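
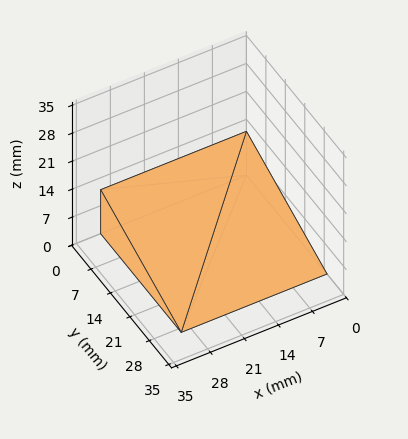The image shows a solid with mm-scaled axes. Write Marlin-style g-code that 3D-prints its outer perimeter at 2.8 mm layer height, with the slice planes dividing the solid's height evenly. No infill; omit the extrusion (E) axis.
Reading the render: the shape is a wedge (ramp): 30 × 29 mm base, rising to 11 mm along the y=0 edge and sloping linearly to z=0 at y=29 (dimensions read to the nearest mm from the axis ticks). For the g-code, the solid's height is divided into equal slices at the stated Δz and each level perimeter traced with G1 moves after a G0 lift.

; perimeter-only toolpath
G21 ; units = mm
G90 ; absolute positioning
G28 ; home
; layer 1
G0 Z2.8
G0 X0.0 Y0.0
G1 X30.0 Y0.0
G1 X30.0 Y21.8
G1 X0.0 Y21.8
G1 X0.0 Y0.0
; layer 2
G0 Z5.5
G0 X0.0 Y0.0
G1 X30.0 Y0.0
G1 X30.0 Y14.5
G1 X0.0 Y14.5
G1 X0.0 Y0.0
; layer 3
G0 Z8.2
G0 X0.0 Y0.0
G1 X30.0 Y0.0
G1 X30.0 Y7.2
G1 X0.0 Y7.2
G1 X0.0 Y0.0
M2 ; end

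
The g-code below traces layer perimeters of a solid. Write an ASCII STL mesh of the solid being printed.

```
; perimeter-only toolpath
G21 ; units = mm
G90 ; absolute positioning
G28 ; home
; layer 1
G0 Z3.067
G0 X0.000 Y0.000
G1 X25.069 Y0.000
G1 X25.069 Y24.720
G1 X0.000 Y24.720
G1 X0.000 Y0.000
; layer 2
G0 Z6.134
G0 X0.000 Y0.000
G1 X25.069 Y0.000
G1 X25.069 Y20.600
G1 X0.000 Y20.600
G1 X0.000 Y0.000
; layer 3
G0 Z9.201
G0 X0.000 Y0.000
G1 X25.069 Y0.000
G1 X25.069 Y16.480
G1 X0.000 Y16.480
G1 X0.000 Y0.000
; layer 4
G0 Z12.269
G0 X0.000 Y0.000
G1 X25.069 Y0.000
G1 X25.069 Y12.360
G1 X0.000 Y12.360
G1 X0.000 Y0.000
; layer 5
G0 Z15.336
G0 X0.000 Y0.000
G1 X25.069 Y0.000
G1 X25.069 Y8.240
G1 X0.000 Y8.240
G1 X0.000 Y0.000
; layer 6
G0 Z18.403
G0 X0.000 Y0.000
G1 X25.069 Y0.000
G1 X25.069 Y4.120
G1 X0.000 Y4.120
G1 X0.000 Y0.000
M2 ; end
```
solid part
  facet normal 0.0000 0.0000 -1.0000
    outer loop
      vertex 25.069 28.840 0.000
      vertex 25.069 0.000 0.000
      vertex 0.000 0.000 0.000
    endloop
  endfacet
  facet normal 0.0000 0.0000 -1.0000
    outer loop
      vertex 0.000 28.840 0.000
      vertex 25.069 28.840 0.000
      vertex 0.000 0.000 0.000
    endloop
  endfacet
  facet normal 0.0000 -1.0000 0.0000
    outer loop
      vertex 0.000 0.000 0.000
      vertex 25.069 0.000 0.000
      vertex 25.069 0.000 21.470
    endloop
  endfacet
  facet normal 0.0000 -1.0000 0.0000
    outer loop
      vertex 0.000 0.000 0.000
      vertex 25.069 0.000 21.470
      vertex 0.000 0.000 21.470
    endloop
  endfacet
  facet normal 0.0000 0.5971 0.8021
    outer loop
      vertex 0.000 0.000 21.470
      vertex 25.069 0.000 21.470
      vertex 25.069 28.840 0.000
    endloop
  endfacet
  facet normal 0.0000 0.5971 0.8021
    outer loop
      vertex 0.000 0.000 21.470
      vertex 25.069 28.840 0.000
      vertex 0.000 28.840 0.000
    endloop
  endfacet
  facet normal -1.0000 0.0000 0.0000
    outer loop
      vertex 0.000 0.000 21.470
      vertex 0.000 28.840 0.000
      vertex 0.000 0.000 0.000
    endloop
  endfacet
  facet normal 1.0000 0.0000 0.0000
    outer loop
      vertex 25.069 0.000 0.000
      vertex 25.069 28.840 0.000
      vertex 25.069 0.000 21.470
    endloop
  endfacet
endsolid part

The G0 Z moves step by Δz≈3.067 mm. The G1 loops shrink linearly with z, so the solid tapers from its base footprint up to z≈21.5. Closing with a flat bottom cap and the tapered top and triangulating gives 8 facets — a wedge (ramp): 25.1 × 28.8 mm base, rising to 21.5 mm along the y=0 edge and sloping linearly to z=0 at y=28.8.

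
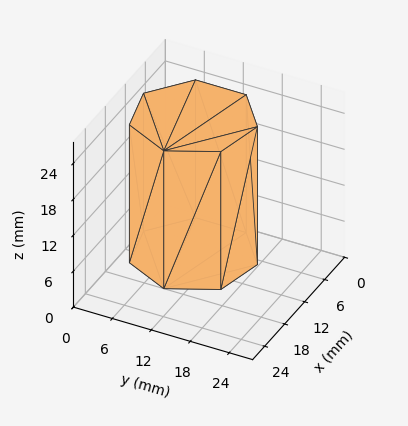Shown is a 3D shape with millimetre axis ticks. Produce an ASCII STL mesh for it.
Reading the render: the shape is a regular 7-sided prism (a cylinder approximated with 7 flat sides), circumscribed radius ≈ 9 mm, height ≈ 23 mm (dimensions read to the nearest mm from the axis ticks). For the STL, each face is triangulated and given an outward normal.

solid part
  facet normal 0.0000 0.0000 -1.0000
    outer loop
      vertex 7.00 17.77 0.00
      vertex 14.61 16.04 0.00
      vertex 18.00 9.00 0.00
    endloop
  endfacet
  facet normal 0.0000 0.0000 -1.0000
    outer loop
      vertex 0.89 12.90 0.00
      vertex 7.00 17.77 0.00
      vertex 18.00 9.00 0.00
    endloop
  endfacet
  facet normal 0.0000 0.0000 -1.0000
    outer loop
      vertex 0.89 5.10 0.00
      vertex 0.89 12.90 0.00
      vertex 18.00 9.00 0.00
    endloop
  endfacet
  facet normal 0.0000 0.0000 -1.0000
    outer loop
      vertex 7.00 0.23 0.00
      vertex 0.89 5.10 0.00
      vertex 18.00 9.00 0.00
    endloop
  endfacet
  facet normal 0.0000 0.0000 -1.0000
    outer loop
      vertex 14.61 1.96 0.00
      vertex 7.00 0.23 0.00
      vertex 18.00 9.00 0.00
    endloop
  endfacet
  facet normal 0.0000 0.0000 1.0000
    outer loop
      vertex 18.00 9.00 23.00
      vertex 14.61 16.04 23.00
      vertex 7.00 17.77 23.00
    endloop
  endfacet
  facet normal 0.0000 0.0000 1.0000
    outer loop
      vertex 18.00 9.00 23.00
      vertex 7.00 17.77 23.00
      vertex 0.89 12.90 23.00
    endloop
  endfacet
  facet normal 0.0000 0.0000 1.0000
    outer loop
      vertex 18.00 9.00 23.00
      vertex 0.89 12.90 23.00
      vertex 0.89 5.10 23.00
    endloop
  endfacet
  facet normal 0.0000 0.0000 1.0000
    outer loop
      vertex 18.00 9.00 23.00
      vertex 0.89 5.10 23.00
      vertex 7.00 0.23 23.00
    endloop
  endfacet
  facet normal 0.0000 0.0000 1.0000
    outer loop
      vertex 18.00 9.00 23.00
      vertex 7.00 0.23 23.00
      vertex 14.61 1.96 23.00
    endloop
  endfacet
  facet normal 0.9010 0.4339 0.0000
    outer loop
      vertex 18.00 9.00 0.00
      vertex 14.61 16.04 0.00
      vertex 14.61 16.04 23.00
    endloop
  endfacet
  facet normal 0.9010 0.4339 0.0000
    outer loop
      vertex 18.00 9.00 0.00
      vertex 14.61 16.04 23.00
      vertex 18.00 9.00 23.00
    endloop
  endfacet
  facet normal 0.2217 0.9751 0.0000
    outer loop
      vertex 14.61 16.04 0.00
      vertex 7.00 17.77 0.00
      vertex 7.00 17.77 23.00
    endloop
  endfacet
  facet normal 0.2217 0.9751 0.0000
    outer loop
      vertex 14.61 16.04 0.00
      vertex 7.00 17.77 23.00
      vertex 14.61 16.04 23.00
    endloop
  endfacet
  facet normal -0.6233 0.7820 0.0000
    outer loop
      vertex 7.00 17.77 0.00
      vertex 0.89 12.90 0.00
      vertex 0.89 12.90 23.00
    endloop
  endfacet
  facet normal -0.6233 0.7820 0.0000
    outer loop
      vertex 7.00 17.77 0.00
      vertex 0.89 12.90 23.00
      vertex 7.00 17.77 23.00
    endloop
  endfacet
  facet normal -1.0000 0.0000 0.0000
    outer loop
      vertex 0.89 12.90 0.00
      vertex 0.89 5.10 0.00
      vertex 0.89 5.10 23.00
    endloop
  endfacet
  facet normal -1.0000 0.0000 0.0000
    outer loop
      vertex 0.89 12.90 0.00
      vertex 0.89 5.10 23.00
      vertex 0.89 12.90 23.00
    endloop
  endfacet
  facet normal -0.6233 -0.7820 0.0000
    outer loop
      vertex 0.89 5.10 0.00
      vertex 7.00 0.23 0.00
      vertex 7.00 0.23 23.00
    endloop
  endfacet
  facet normal -0.6233 -0.7820 0.0000
    outer loop
      vertex 0.89 5.10 0.00
      vertex 7.00 0.23 23.00
      vertex 0.89 5.10 23.00
    endloop
  endfacet
  facet normal 0.2217 -0.9751 0.0000
    outer loop
      vertex 7.00 0.23 0.00
      vertex 14.61 1.96 0.00
      vertex 14.61 1.96 23.00
    endloop
  endfacet
  facet normal 0.2217 -0.9751 0.0000
    outer loop
      vertex 7.00 0.23 0.00
      vertex 14.61 1.96 23.00
      vertex 7.00 0.23 23.00
    endloop
  endfacet
  facet normal 0.9010 -0.4339 0.0000
    outer loop
      vertex 14.61 1.96 0.00
      vertex 18.00 9.00 0.00
      vertex 18.00 9.00 23.00
    endloop
  endfacet
  facet normal 0.9010 -0.4339 0.0000
    outer loop
      vertex 14.61 1.96 0.00
      vertex 18.00 9.00 23.00
      vertex 14.61 1.96 23.00
    endloop
  endfacet
endsolid part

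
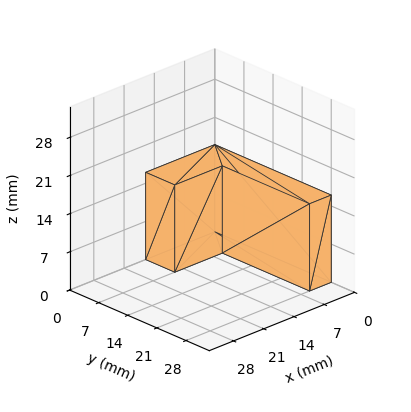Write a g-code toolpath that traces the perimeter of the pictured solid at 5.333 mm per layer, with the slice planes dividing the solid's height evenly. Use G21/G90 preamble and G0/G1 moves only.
Reading the render: the shape is an L-shaped prism: outer 16 × 28 mm, arm thicknesses ≈ 7 mm (horizontal) and 5 mm (vertical), extruded 16 mm in z (dimensions read to the nearest mm from the axis ticks). For the g-code, the solid's height is divided into equal slices at the stated Δz and each level perimeter traced with G1 moves after a G0 lift.

; perimeter-only toolpath
G21 ; units = mm
G90 ; absolute positioning
G28 ; home
; layer 1
G0 Z5.333
G0 X0.000 Y0.000
G1 X16.000 Y0.000
G1 X16.000 Y7.000
G1 X5.000 Y7.000
G1 X5.000 Y28.000
G1 X0.000 Y28.000
G1 X0.000 Y0.000
; layer 2
G0 Z10.667
G0 X0.000 Y0.000
G1 X16.000 Y0.000
G1 X16.000 Y7.000
G1 X5.000 Y7.000
G1 X5.000 Y28.000
G1 X0.000 Y28.000
G1 X0.000 Y0.000
; layer 3
G0 Z16.000
G0 X0.000 Y0.000
G1 X16.000 Y0.000
G1 X16.000 Y7.000
G1 X5.000 Y7.000
G1 X5.000 Y28.000
G1 X0.000 Y28.000
G1 X0.000 Y0.000
M2 ; end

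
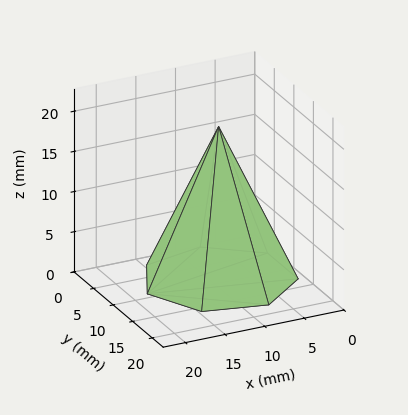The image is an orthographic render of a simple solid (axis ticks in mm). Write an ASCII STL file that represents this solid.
Reading the render: the shape is a regular 7-sided pyramid, base circumscribed radius ≈ 9 mm, apex at z ≈ 19 mm (dimensions read to the nearest mm from the axis ticks). For the STL, each face is triangulated and given an outward normal.

solid part
  facet normal 0.0000 0.0000 -1.0000
    outer loop
      vertex 6.997 17.774 0.000
      vertex 14.611 16.036 0.000
      vertex 18.000 9.000 0.000
    endloop
  endfacet
  facet normal 0.0000 0.0000 -1.0000
    outer loop
      vertex 0.891 12.905 0.000
      vertex 6.997 17.774 0.000
      vertex 18.000 9.000 0.000
    endloop
  endfacet
  facet normal 0.0000 0.0000 -1.0000
    outer loop
      vertex 0.891 5.095 0.000
      vertex 0.891 12.905 0.000
      vertex 18.000 9.000 0.000
    endloop
  endfacet
  facet normal 0.0000 0.0000 -1.0000
    outer loop
      vertex 6.997 0.226 0.000
      vertex 0.891 5.095 0.000
      vertex 18.000 9.000 0.000
    endloop
  endfacet
  facet normal 0.0000 0.0000 -1.0000
    outer loop
      vertex 14.611 1.964 0.000
      vertex 6.997 0.226 0.000
      vertex 18.000 9.000 0.000
    endloop
  endfacet
  facet normal 0.8286 0.3991 0.3925
    outer loop
      vertex 18.000 9.000 0.000
      vertex 14.611 16.036 0.000
      vertex 9.000 9.000 19.000
    endloop
  endfacet
  facet normal 0.2047 0.8967 0.3925
    outer loop
      vertex 14.611 16.036 0.000
      vertex 6.997 17.774 0.000
      vertex 9.000 9.000 19.000
    endloop
  endfacet
  facet normal -0.5734 0.7191 0.3925
    outer loop
      vertex 6.997 17.774 0.000
      vertex 0.891 12.905 0.000
      vertex 9.000 9.000 19.000
    endloop
  endfacet
  facet normal -0.9197 0.0000 0.3925
    outer loop
      vertex 0.891 12.905 0.000
      vertex 0.891 5.095 0.000
      vertex 9.000 9.000 19.000
    endloop
  endfacet
  facet normal -0.5734 -0.7191 0.3925
    outer loop
      vertex 0.891 5.095 0.000
      vertex 6.997 0.226 0.000
      vertex 9.000 9.000 19.000
    endloop
  endfacet
  facet normal 0.2047 -0.8967 0.3925
    outer loop
      vertex 6.997 0.226 0.000
      vertex 14.611 1.964 0.000
      vertex 9.000 9.000 19.000
    endloop
  endfacet
  facet normal 0.8286 -0.3991 0.3925
    outer loop
      vertex 14.611 1.964 0.000
      vertex 18.000 9.000 0.000
      vertex 9.000 9.000 19.000
    endloop
  endfacet
endsolid part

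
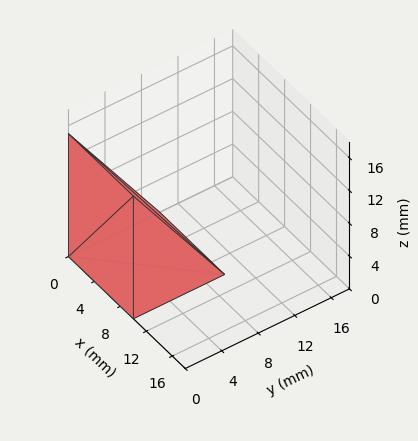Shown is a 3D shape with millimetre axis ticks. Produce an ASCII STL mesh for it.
Reading the render: the shape is a wedge (ramp): 10 × 10 mm base, rising to 15 mm along the y=0 edge and sloping linearly to z=0 at y=10 (dimensions read to the nearest mm from the axis ticks). For the STL, each face is triangulated and given an outward normal.

solid part
  facet normal 0.0000 0.0000 -1.0000
    outer loop
      vertex 10.000 10.000 0.000
      vertex 10.000 0.000 0.000
      vertex 0.000 0.000 0.000
    endloop
  endfacet
  facet normal 0.0000 0.0000 -1.0000
    outer loop
      vertex 0.000 10.000 0.000
      vertex 10.000 10.000 0.000
      vertex 0.000 0.000 0.000
    endloop
  endfacet
  facet normal 0.0000 -1.0000 0.0000
    outer loop
      vertex 0.000 0.000 0.000
      vertex 10.000 0.000 0.000
      vertex 10.000 0.000 15.000
    endloop
  endfacet
  facet normal 0.0000 -1.0000 0.0000
    outer loop
      vertex 0.000 0.000 0.000
      vertex 10.000 0.000 15.000
      vertex 0.000 0.000 15.000
    endloop
  endfacet
  facet normal 0.0000 0.8321 0.5547
    outer loop
      vertex 0.000 0.000 15.000
      vertex 10.000 0.000 15.000
      vertex 10.000 10.000 0.000
    endloop
  endfacet
  facet normal 0.0000 0.8321 0.5547
    outer loop
      vertex 0.000 0.000 15.000
      vertex 10.000 10.000 0.000
      vertex 0.000 10.000 0.000
    endloop
  endfacet
  facet normal -1.0000 0.0000 0.0000
    outer loop
      vertex 0.000 0.000 15.000
      vertex 0.000 10.000 0.000
      vertex 0.000 0.000 0.000
    endloop
  endfacet
  facet normal 1.0000 0.0000 0.0000
    outer loop
      vertex 10.000 0.000 0.000
      vertex 10.000 10.000 0.000
      vertex 10.000 0.000 15.000
    endloop
  endfacet
endsolid part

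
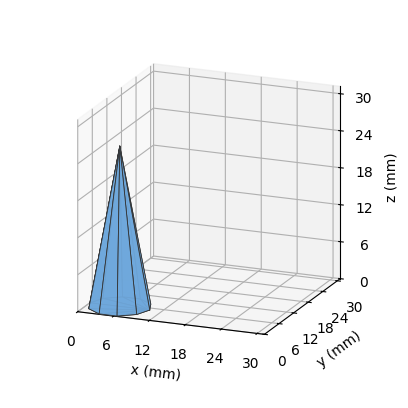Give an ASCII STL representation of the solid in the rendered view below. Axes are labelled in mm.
Reading the render: the shape is a regular 10-sided pyramid, base circumscribed radius ≈ 5 mm, apex at z ≈ 26 mm (dimensions read to the nearest mm from the axis ticks). For the STL, each face is triangulated and given an outward normal.

solid part
  facet normal 0.0000 0.0000 -1.0000
    outer loop
      vertex 6.5 9.8 0.0
      vertex 9.0 7.9 0.0
      vertex 10.0 5.0 0.0
    endloop
  endfacet
  facet normal 0.0000 0.0000 -1.0000
    outer loop
      vertex 3.5 9.8 0.0
      vertex 6.5 9.8 0.0
      vertex 10.0 5.0 0.0
    endloop
  endfacet
  facet normal 0.0000 0.0000 -1.0000
    outer loop
      vertex 1.0 7.9 0.0
      vertex 3.5 9.8 0.0
      vertex 10.0 5.0 0.0
    endloop
  endfacet
  facet normal 0.0000 0.0000 -1.0000
    outer loop
      vertex 0.0 5.0 0.0
      vertex 1.0 7.9 0.0
      vertex 10.0 5.0 0.0
    endloop
  endfacet
  facet normal 0.0000 0.0000 -1.0000
    outer loop
      vertex 1.0 2.1 0.0
      vertex 0.0 5.0 0.0
      vertex 10.0 5.0 0.0
    endloop
  endfacet
  facet normal 0.0000 0.0000 -1.0000
    outer loop
      vertex 3.5 0.2 0.0
      vertex 1.0 2.1 0.0
      vertex 10.0 5.0 0.0
    endloop
  endfacet
  facet normal 0.0000 0.0000 -1.0000
    outer loop
      vertex 6.5 0.2 0.0
      vertex 3.5 0.2 0.0
      vertex 10.0 5.0 0.0
    endloop
  endfacet
  facet normal 0.0000 0.0000 -1.0000
    outer loop
      vertex 9.0 2.1 0.0
      vertex 6.5 0.2 0.0
      vertex 10.0 5.0 0.0
    endloop
  endfacet
  facet normal 0.9301 0.3207 0.1789
    outer loop
      vertex 10.0 5.0 0.0
      vertex 9.0 7.9 0.0
      vertex 5.0 5.0 26.0
    endloop
  endfacet
  facet normal 0.5953 0.7833 0.1790
    outer loop
      vertex 9.0 7.9 0.0
      vertex 6.5 9.8 0.0
      vertex 5.0 5.0 26.0
    endloop
  endfacet
  facet normal 0.0000 0.9834 0.1815
    outer loop
      vertex 6.5 9.8 0.0
      vertex 3.5 9.8 0.0
      vertex 5.0 5.0 26.0
    endloop
  endfacet
  facet normal -0.5953 0.7833 0.1790
    outer loop
      vertex 3.5 9.8 0.0
      vertex 1.0 7.9 0.0
      vertex 5.0 5.0 26.0
    endloop
  endfacet
  facet normal -0.9301 0.3207 0.1789
    outer loop
      vertex 1.0 7.9 0.0
      vertex 0.0 5.0 0.0
      vertex 5.0 5.0 26.0
    endloop
  endfacet
  facet normal -0.9301 -0.3207 0.1789
    outer loop
      vertex 0.0 5.0 0.0
      vertex 1.0 2.1 0.0
      vertex 5.0 5.0 26.0
    endloop
  endfacet
  facet normal -0.5953 -0.7833 0.1790
    outer loop
      vertex 1.0 2.1 0.0
      vertex 3.5 0.2 0.0
      vertex 5.0 5.0 26.0
    endloop
  endfacet
  facet normal 0.0000 -0.9834 0.1815
    outer loop
      vertex 3.5 0.2 0.0
      vertex 6.5 0.2 0.0
      vertex 5.0 5.0 26.0
    endloop
  endfacet
  facet normal 0.5953 -0.7833 0.1790
    outer loop
      vertex 6.5 0.2 0.0
      vertex 9.0 2.1 0.0
      vertex 5.0 5.0 26.0
    endloop
  endfacet
  facet normal 0.9301 -0.3207 0.1789
    outer loop
      vertex 9.0 2.1 0.0
      vertex 10.0 5.0 0.0
      vertex 5.0 5.0 26.0
    endloop
  endfacet
endsolid part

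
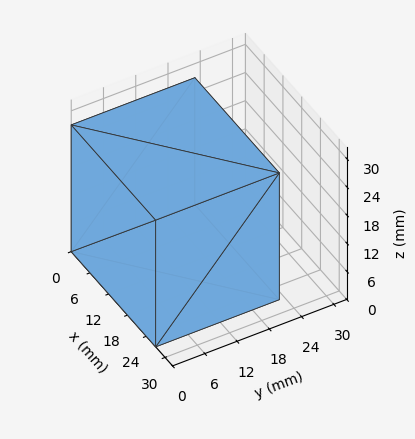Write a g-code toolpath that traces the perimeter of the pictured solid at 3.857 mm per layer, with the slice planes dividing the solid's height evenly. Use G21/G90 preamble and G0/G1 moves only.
Reading the render: the shape is a rectangular box, roughly 27 × 23 mm footprint and 27 mm tall (dimensions read to the nearest mm from the axis ticks). For the g-code, the solid's height is divided into equal slices at the stated Δz and each level perimeter traced with G1 moves after a G0 lift.

; perimeter-only toolpath
G21 ; units = mm
G90 ; absolute positioning
G28 ; home
; layer 1
G0 Z3.857
G0 X0.000 Y0.000
G1 X27.000 Y0.000
G1 X27.000 Y23.000
G1 X0.000 Y23.000
G1 X0.000 Y0.000
; layer 2
G0 Z7.714
G0 X0.000 Y0.000
G1 X27.000 Y0.000
G1 X27.000 Y23.000
G1 X0.000 Y23.000
G1 X0.000 Y0.000
; layer 3
G0 Z11.571
G0 X0.000 Y0.000
G1 X27.000 Y0.000
G1 X27.000 Y23.000
G1 X0.000 Y23.000
G1 X0.000 Y0.000
; layer 4
G0 Z15.429
G0 X0.000 Y0.000
G1 X27.000 Y0.000
G1 X27.000 Y23.000
G1 X0.000 Y23.000
G1 X0.000 Y0.000
; layer 5
G0 Z19.286
G0 X0.000 Y0.000
G1 X27.000 Y0.000
G1 X27.000 Y23.000
G1 X0.000 Y23.000
G1 X0.000 Y0.000
; layer 6
G0 Z23.143
G0 X0.000 Y0.000
G1 X27.000 Y0.000
G1 X27.000 Y23.000
G1 X0.000 Y23.000
G1 X0.000 Y0.000
; layer 7
G0 Z27.000
G0 X0.000 Y0.000
G1 X27.000 Y0.000
G1 X27.000 Y23.000
G1 X0.000 Y23.000
G1 X0.000 Y0.000
M2 ; end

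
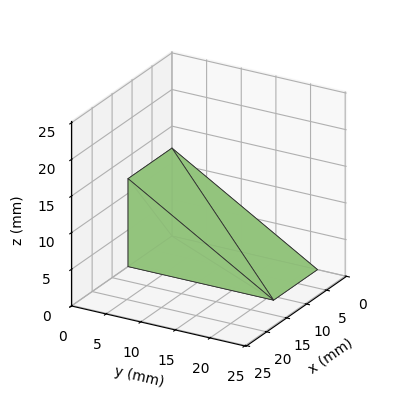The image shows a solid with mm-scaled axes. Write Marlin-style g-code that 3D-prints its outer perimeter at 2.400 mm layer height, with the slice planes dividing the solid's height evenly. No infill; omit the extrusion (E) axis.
Reading the render: the shape is a wedge (ramp): 11 × 21 mm base, rising to 12 mm along the y=0 edge and sloping linearly to z=0 at y=21 (dimensions read to the nearest mm from the axis ticks). For the g-code, the solid's height is divided into equal slices at the stated Δz and each level perimeter traced with G1 moves after a G0 lift.

; perimeter-only toolpath
G21 ; units = mm
G90 ; absolute positioning
G28 ; home
; layer 1
G0 Z2.400
G0 X0.000 Y0.000
G1 X11.000 Y0.000
G1 X11.000 Y16.800
G1 X0.000 Y16.800
G1 X0.000 Y0.000
; layer 2
G0 Z4.800
G0 X0.000 Y0.000
G1 X11.000 Y0.000
G1 X11.000 Y12.600
G1 X0.000 Y12.600
G1 X0.000 Y0.000
; layer 3
G0 Z7.200
G0 X0.000 Y0.000
G1 X11.000 Y0.000
G1 X11.000 Y8.400
G1 X0.000 Y8.400
G1 X0.000 Y0.000
; layer 4
G0 Z9.600
G0 X0.000 Y0.000
G1 X11.000 Y0.000
G1 X11.000 Y4.200
G1 X0.000 Y4.200
G1 X0.000 Y0.000
M2 ; end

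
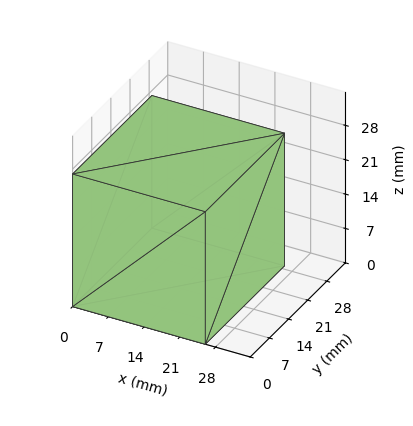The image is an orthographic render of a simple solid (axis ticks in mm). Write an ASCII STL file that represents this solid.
Reading the render: the shape is a rectangular box, roughly 26 × 29 mm footprint and 27 mm tall (dimensions read to the nearest mm from the axis ticks). For the STL, each face is triangulated and given an outward normal.

solid part
  facet normal 0.0000 0.0000 -1.0000
    outer loop
      vertex 26.00 29.00 0.00
      vertex 26.00 0.00 0.00
      vertex 0.00 0.00 0.00
    endloop
  endfacet
  facet normal 0.0000 0.0000 -1.0000
    outer loop
      vertex 0.00 29.00 0.00
      vertex 26.00 29.00 0.00
      vertex 0.00 0.00 0.00
    endloop
  endfacet
  facet normal 0.0000 0.0000 1.0000
    outer loop
      vertex 0.00 0.00 27.00
      vertex 26.00 0.00 27.00
      vertex 26.00 29.00 27.00
    endloop
  endfacet
  facet normal 0.0000 0.0000 1.0000
    outer loop
      vertex 0.00 0.00 27.00
      vertex 26.00 29.00 27.00
      vertex 0.00 29.00 27.00
    endloop
  endfacet
  facet normal 0.0000 -1.0000 0.0000
    outer loop
      vertex 0.00 0.00 0.00
      vertex 26.00 0.00 0.00
      vertex 26.00 0.00 27.00
    endloop
  endfacet
  facet normal 0.0000 -1.0000 0.0000
    outer loop
      vertex 0.00 0.00 0.00
      vertex 26.00 0.00 27.00
      vertex 0.00 0.00 27.00
    endloop
  endfacet
  facet normal 0.0000 1.0000 0.0000
    outer loop
      vertex 26.00 29.00 27.00
      vertex 26.00 29.00 0.00
      vertex 0.00 29.00 0.00
    endloop
  endfacet
  facet normal 0.0000 1.0000 0.0000
    outer loop
      vertex 0.00 29.00 27.00
      vertex 26.00 29.00 27.00
      vertex 0.00 29.00 0.00
    endloop
  endfacet
  facet normal -1.0000 0.0000 0.0000
    outer loop
      vertex 0.00 29.00 27.00
      vertex 0.00 29.00 0.00
      vertex 0.00 0.00 0.00
    endloop
  endfacet
  facet normal -1.0000 0.0000 0.0000
    outer loop
      vertex 0.00 0.00 27.00
      vertex 0.00 29.00 27.00
      vertex 0.00 0.00 0.00
    endloop
  endfacet
  facet normal 1.0000 0.0000 0.0000
    outer loop
      vertex 26.00 0.00 0.00
      vertex 26.00 29.00 0.00
      vertex 26.00 29.00 27.00
    endloop
  endfacet
  facet normal 1.0000 0.0000 0.0000
    outer loop
      vertex 26.00 0.00 0.00
      vertex 26.00 29.00 27.00
      vertex 26.00 0.00 27.00
    endloop
  endfacet
endsolid part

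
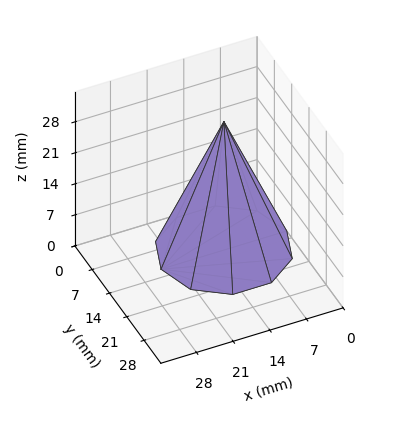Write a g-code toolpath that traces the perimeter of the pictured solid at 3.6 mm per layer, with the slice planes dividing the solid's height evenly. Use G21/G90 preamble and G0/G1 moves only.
Reading the render: the shape is a regular 10-sided pyramid, base circumscribed radius ≈ 12 mm, apex at z ≈ 29 mm (dimensions read to the nearest mm from the axis ticks). For the g-code, the solid's height is divided into equal slices at the stated Δz and each level perimeter traced with G1 moves after a G0 lift.

; perimeter-only toolpath
G21 ; units = mm
G90 ; absolute positioning
G28 ; home
; layer 1
G0 Z3.6
G0 X22.5 Y12.0
G1 X20.5 Y18.2
G1 X15.2 Y22.0
G1 X8.8 Y22.0
G1 X3.5 Y18.2
G1 X1.5 Y12.0
G1 X3.5 Y5.8
G1 X8.8 Y2.0
G1 X15.2 Y2.0
G1 X20.5 Y5.8
G1 X22.5 Y12.0
; layer 2
G0 Z7.2
G0 X21.0 Y12.0
G1 X19.3 Y17.3
G1 X14.8 Y20.5
G1 X9.2 Y20.5
G1 X4.7 Y17.3
G1 X3.0 Y12.0
G1 X4.7 Y6.7
G1 X9.2 Y3.5
G1 X14.8 Y3.5
G1 X19.3 Y6.7
G1 X21.0 Y12.0
; layer 3
G0 Z10.9
G0 X19.5 Y12.0
G1 X18.1 Y16.4
G1 X14.3 Y19.1
G1 X9.7 Y19.1
G1 X5.9 Y16.4
G1 X4.5 Y12.0
G1 X5.9 Y7.6
G1 X9.7 Y4.9
G1 X14.3 Y4.9
G1 X18.1 Y7.6
G1 X19.5 Y12.0
; layer 4
G0 Z14.5
G0 X18.0 Y12.0
G1 X16.9 Y15.6
G1 X13.8 Y17.7
G1 X10.2 Y17.7
G1 X7.2 Y15.6
G1 X6.0 Y12.0
G1 X7.2 Y8.4
G1 X10.2 Y6.3
G1 X13.8 Y6.3
G1 X16.9 Y8.4
G1 X18.0 Y12.0
; layer 5
G0 Z18.1
G0 X16.5 Y12.0
G1 X15.6 Y14.7
G1 X13.4 Y16.3
G1 X10.6 Y16.3
G1 X8.4 Y14.7
G1 X7.5 Y12.0
G1 X8.4 Y9.3
G1 X10.6 Y7.7
G1 X13.4 Y7.7
G1 X15.6 Y9.3
G1 X16.5 Y12.0
; layer 6
G0 Z21.8
G0 X15.0 Y12.0
G1 X14.4 Y13.8
G1 X12.9 Y14.8
G1 X11.1 Y14.8
G1 X9.6 Y13.8
G1 X9.0 Y12.0
G1 X9.6 Y10.2
G1 X11.1 Y9.2
G1 X12.9 Y9.2
G1 X14.4 Y10.2
G1 X15.0 Y12.0
; layer 7
G0 Z25.4
G0 X13.5 Y12.0
G1 X13.2 Y12.9
G1 X12.5 Y13.4
G1 X11.5 Y13.4
G1 X10.8 Y12.9
G1 X10.5 Y12.0
G1 X10.8 Y11.1
G1 X11.5 Y10.6
G1 X12.5 Y10.6
G1 X13.2 Y11.1
G1 X13.5 Y12.0
M2 ; end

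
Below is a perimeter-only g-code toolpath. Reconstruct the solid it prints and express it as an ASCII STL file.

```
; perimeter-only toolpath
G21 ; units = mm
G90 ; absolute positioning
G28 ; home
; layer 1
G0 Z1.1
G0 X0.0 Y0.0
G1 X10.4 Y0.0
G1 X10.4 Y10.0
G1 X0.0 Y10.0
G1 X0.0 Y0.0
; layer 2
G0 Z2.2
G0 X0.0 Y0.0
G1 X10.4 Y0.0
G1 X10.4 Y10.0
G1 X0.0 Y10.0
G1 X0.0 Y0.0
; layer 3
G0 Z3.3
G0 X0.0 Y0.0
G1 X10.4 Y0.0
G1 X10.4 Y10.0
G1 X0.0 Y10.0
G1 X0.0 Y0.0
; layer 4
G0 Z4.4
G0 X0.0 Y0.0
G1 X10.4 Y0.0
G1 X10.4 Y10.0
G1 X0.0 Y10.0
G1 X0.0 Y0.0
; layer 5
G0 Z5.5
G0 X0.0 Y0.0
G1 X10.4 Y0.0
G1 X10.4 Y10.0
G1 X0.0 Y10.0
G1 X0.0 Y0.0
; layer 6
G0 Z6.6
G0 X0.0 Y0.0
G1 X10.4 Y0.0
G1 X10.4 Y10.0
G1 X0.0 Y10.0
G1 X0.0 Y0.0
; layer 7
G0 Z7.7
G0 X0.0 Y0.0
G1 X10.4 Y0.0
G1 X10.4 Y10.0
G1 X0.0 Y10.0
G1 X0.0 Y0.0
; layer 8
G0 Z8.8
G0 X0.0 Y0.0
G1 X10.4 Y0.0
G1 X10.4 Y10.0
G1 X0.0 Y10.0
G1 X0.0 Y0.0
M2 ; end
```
solid part
  facet normal 0.0000 0.0000 -1.0000
    outer loop
      vertex 10.4 10.0 0.0
      vertex 10.4 0.0 0.0
      vertex 0.0 0.0 0.0
    endloop
  endfacet
  facet normal 0.0000 0.0000 -1.0000
    outer loop
      vertex 0.0 10.0 0.0
      vertex 10.4 10.0 0.0
      vertex 0.0 0.0 0.0
    endloop
  endfacet
  facet normal 0.0000 0.0000 1.0000
    outer loop
      vertex 0.0 0.0 8.8
      vertex 10.4 0.0 8.8
      vertex 10.4 10.0 8.8
    endloop
  endfacet
  facet normal 0.0000 0.0000 1.0000
    outer loop
      vertex 0.0 0.0 8.8
      vertex 10.4 10.0 8.8
      vertex 0.0 10.0 8.8
    endloop
  endfacet
  facet normal 0.0000 -1.0000 0.0000
    outer loop
      vertex 0.0 0.0 0.0
      vertex 10.4 0.0 0.0
      vertex 10.4 0.0 8.8
    endloop
  endfacet
  facet normal 0.0000 -1.0000 0.0000
    outer loop
      vertex 0.0 0.0 0.0
      vertex 10.4 0.0 8.8
      vertex 0.0 0.0 8.8
    endloop
  endfacet
  facet normal 0.0000 1.0000 0.0000
    outer loop
      vertex 10.4 10.0 8.8
      vertex 10.4 10.0 0.0
      vertex 0.0 10.0 0.0
    endloop
  endfacet
  facet normal 0.0000 1.0000 0.0000
    outer loop
      vertex 0.0 10.0 8.8
      vertex 10.4 10.0 8.8
      vertex 0.0 10.0 0.0
    endloop
  endfacet
  facet normal -1.0000 0.0000 0.0000
    outer loop
      vertex 0.0 10.0 8.8
      vertex 0.0 10.0 0.0
      vertex 0.0 0.0 0.0
    endloop
  endfacet
  facet normal -1.0000 0.0000 0.0000
    outer loop
      vertex 0.0 0.0 8.8
      vertex 0.0 10.0 8.8
      vertex 0.0 0.0 0.0
    endloop
  endfacet
  facet normal 1.0000 0.0000 0.0000
    outer loop
      vertex 10.4 0.0 0.0
      vertex 10.4 10.0 0.0
      vertex 10.4 10.0 8.8
    endloop
  endfacet
  facet normal 1.0000 0.0000 0.0000
    outer loop
      vertex 10.4 0.0 0.0
      vertex 10.4 10.0 8.8
      vertex 10.4 0.0 8.8
    endloop
  endfacet
endsolid part

The G0 Z moves step by Δz≈1.1 mm. Every layer's G1 loop is the same polygon, so the solid is a straight extrusion of it from z=0 to z≈8.8. Closing with flat bottom and top caps and triangulating gives 12 facets — a rectangular box, roughly 10.4 × 10 mm footprint and 8.8 mm tall.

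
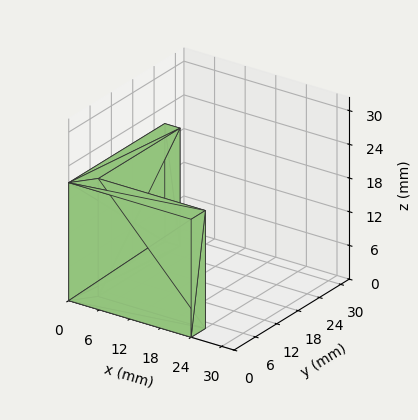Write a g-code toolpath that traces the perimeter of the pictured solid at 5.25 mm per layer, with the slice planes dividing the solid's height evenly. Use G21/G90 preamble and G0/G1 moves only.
Reading the render: the shape is an L-shaped prism: outer 24 × 27 mm, arm thicknesses ≈ 4 mm (horizontal) and 3 mm (vertical), extruded 21 mm in z (dimensions read to the nearest mm from the axis ticks). For the g-code, the solid's height is divided into equal slices at the stated Δz and each level perimeter traced with G1 moves after a G0 lift.

; perimeter-only toolpath
G21 ; units = mm
G90 ; absolute positioning
G28 ; home
; layer 1
G0 Z5.25
G0 X0.00 Y0.00
G1 X24.00 Y0.00
G1 X24.00 Y4.00
G1 X3.00 Y4.00
G1 X3.00 Y27.00
G1 X0.00 Y27.00
G1 X0.00 Y0.00
; layer 2
G0 Z10.50
G0 X0.00 Y0.00
G1 X24.00 Y0.00
G1 X24.00 Y4.00
G1 X3.00 Y4.00
G1 X3.00 Y27.00
G1 X0.00 Y27.00
G1 X0.00 Y0.00
; layer 3
G0 Z15.75
G0 X0.00 Y0.00
G1 X24.00 Y0.00
G1 X24.00 Y4.00
G1 X3.00 Y4.00
G1 X3.00 Y27.00
G1 X0.00 Y27.00
G1 X0.00 Y0.00
; layer 4
G0 Z21.00
G0 X0.00 Y0.00
G1 X24.00 Y0.00
G1 X24.00 Y4.00
G1 X3.00 Y4.00
G1 X3.00 Y27.00
G1 X0.00 Y27.00
G1 X0.00 Y0.00
M2 ; end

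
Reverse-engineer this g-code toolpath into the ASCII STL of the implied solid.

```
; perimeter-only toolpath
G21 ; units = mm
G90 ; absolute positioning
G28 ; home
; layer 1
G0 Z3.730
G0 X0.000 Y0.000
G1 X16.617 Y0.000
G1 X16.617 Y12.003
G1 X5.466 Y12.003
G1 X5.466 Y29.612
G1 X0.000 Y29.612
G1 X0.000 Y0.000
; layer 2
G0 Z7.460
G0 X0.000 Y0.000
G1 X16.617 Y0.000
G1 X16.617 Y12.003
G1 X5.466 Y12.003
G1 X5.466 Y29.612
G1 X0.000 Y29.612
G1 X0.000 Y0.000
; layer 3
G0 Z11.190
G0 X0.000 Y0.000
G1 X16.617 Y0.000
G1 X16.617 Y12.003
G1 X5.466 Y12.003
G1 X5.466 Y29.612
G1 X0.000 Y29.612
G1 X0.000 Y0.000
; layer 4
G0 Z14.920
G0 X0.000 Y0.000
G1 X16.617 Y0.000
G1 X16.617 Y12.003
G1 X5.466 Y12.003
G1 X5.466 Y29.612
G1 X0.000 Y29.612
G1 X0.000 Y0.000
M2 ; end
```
solid part
  facet normal 0.0000 0.0000 -1.0000
    outer loop
      vertex 16.617 12.003 0.000
      vertex 16.617 0.000 0.000
      vertex 0.000 0.000 0.000
    endloop
  endfacet
  facet normal 0.0000 0.0000 -1.0000
    outer loop
      vertex 5.466 12.003 0.000
      vertex 16.617 12.003 0.000
      vertex 0.000 0.000 0.000
    endloop
  endfacet
  facet normal 0.0000 0.0000 -1.0000
    outer loop
      vertex 5.466 29.612 0.000
      vertex 5.466 12.003 0.000
      vertex 0.000 0.000 0.000
    endloop
  endfacet
  facet normal 0.0000 0.0000 -1.0000
    outer loop
      vertex 0.000 29.612 0.000
      vertex 5.466 29.612 0.000
      vertex 0.000 0.000 0.000
    endloop
  endfacet
  facet normal 0.0000 0.0000 1.0000
    outer loop
      vertex 0.000 0.000 14.920
      vertex 16.617 0.000 14.920
      vertex 16.617 12.003 14.920
    endloop
  endfacet
  facet normal 0.0000 0.0000 1.0000
    outer loop
      vertex 0.000 0.000 14.920
      vertex 16.617 12.003 14.920
      vertex 5.466 12.003 14.920
    endloop
  endfacet
  facet normal 0.0000 0.0000 1.0000
    outer loop
      vertex 0.000 0.000 14.920
      vertex 5.466 12.003 14.920
      vertex 5.466 29.612 14.920
    endloop
  endfacet
  facet normal 0.0000 0.0000 1.0000
    outer loop
      vertex 0.000 0.000 14.920
      vertex 5.466 29.612 14.920
      vertex 0.000 29.612 14.920
    endloop
  endfacet
  facet normal 0.0000 -1.0000 0.0000
    outer loop
      vertex 0.000 0.000 0.000
      vertex 16.617 0.000 0.000
      vertex 16.617 0.000 14.920
    endloop
  endfacet
  facet normal 0.0000 -1.0000 0.0000
    outer loop
      vertex 0.000 0.000 0.000
      vertex 16.617 0.000 14.920
      vertex 0.000 0.000 14.920
    endloop
  endfacet
  facet normal 1.0000 0.0000 0.0000
    outer loop
      vertex 16.617 0.000 0.000
      vertex 16.617 12.003 0.000
      vertex 16.617 12.003 14.920
    endloop
  endfacet
  facet normal 1.0000 0.0000 0.0000
    outer loop
      vertex 16.617 0.000 0.000
      vertex 16.617 12.003 14.920
      vertex 16.617 0.000 14.920
    endloop
  endfacet
  facet normal 0.0000 1.0000 0.0000
    outer loop
      vertex 16.617 12.003 0.000
      vertex 5.466 12.003 0.000
      vertex 5.466 12.003 14.920
    endloop
  endfacet
  facet normal 0.0000 1.0000 0.0000
    outer loop
      vertex 16.617 12.003 0.000
      vertex 5.466 12.003 14.920
      vertex 16.617 12.003 14.920
    endloop
  endfacet
  facet normal 1.0000 0.0000 0.0000
    outer loop
      vertex 5.466 12.003 0.000
      vertex 5.466 29.612 0.000
      vertex 5.466 29.612 14.920
    endloop
  endfacet
  facet normal 1.0000 0.0000 0.0000
    outer loop
      vertex 5.466 12.003 0.000
      vertex 5.466 29.612 14.920
      vertex 5.466 12.003 14.920
    endloop
  endfacet
  facet normal 0.0000 1.0000 0.0000
    outer loop
      vertex 5.466 29.612 0.000
      vertex 0.000 29.612 0.000
      vertex 0.000 29.612 14.920
    endloop
  endfacet
  facet normal 0.0000 1.0000 0.0000
    outer loop
      vertex 5.466 29.612 0.000
      vertex 0.000 29.612 14.920
      vertex 5.466 29.612 14.920
    endloop
  endfacet
  facet normal -1.0000 0.0000 0.0000
    outer loop
      vertex 0.000 29.612 0.000
      vertex 0.000 0.000 0.000
      vertex 0.000 0.000 14.920
    endloop
  endfacet
  facet normal -1.0000 0.0000 0.0000
    outer loop
      vertex 0.000 29.612 0.000
      vertex 0.000 0.000 14.920
      vertex 0.000 29.612 14.920
    endloop
  endfacet
endsolid part

The G0 Z moves step by Δz≈3.730 mm. Every layer's G1 loop is the same polygon, so the solid is a straight extrusion of it from z=0 to z≈14.9. Closing with flat bottom and top caps and triangulating gives 20 facets — an L-shaped prism: outer 16.6 × 29.6 mm, arm thicknesses ≈ 12 mm (horizontal) and 5.47 mm (vertical), extruded 14.9 mm in z.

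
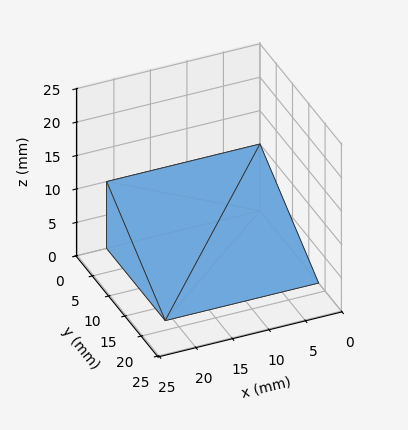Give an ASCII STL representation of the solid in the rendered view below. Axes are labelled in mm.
Reading the render: the shape is a wedge (ramp): 21 × 18 mm base, rising to 10 mm along the y=0 edge and sloping linearly to z=0 at y=18 (dimensions read to the nearest mm from the axis ticks). For the STL, each face is triangulated and given an outward normal.

solid part
  facet normal 0.0000 0.0000 -1.0000
    outer loop
      vertex 21.00 18.00 0.00
      vertex 21.00 0.00 0.00
      vertex 0.00 0.00 0.00
    endloop
  endfacet
  facet normal 0.0000 0.0000 -1.0000
    outer loop
      vertex 0.00 18.00 0.00
      vertex 21.00 18.00 0.00
      vertex 0.00 0.00 0.00
    endloop
  endfacet
  facet normal 0.0000 -1.0000 0.0000
    outer loop
      vertex 0.00 0.00 0.00
      vertex 21.00 0.00 0.00
      vertex 21.00 0.00 10.00
    endloop
  endfacet
  facet normal 0.0000 -1.0000 0.0000
    outer loop
      vertex 0.00 0.00 0.00
      vertex 21.00 0.00 10.00
      vertex 0.00 0.00 10.00
    endloop
  endfacet
  facet normal 0.0000 0.4856 0.8742
    outer loop
      vertex 0.00 0.00 10.00
      vertex 21.00 0.00 10.00
      vertex 21.00 18.00 0.00
    endloop
  endfacet
  facet normal 0.0000 0.4856 0.8742
    outer loop
      vertex 0.00 0.00 10.00
      vertex 21.00 18.00 0.00
      vertex 0.00 18.00 0.00
    endloop
  endfacet
  facet normal -1.0000 0.0000 0.0000
    outer loop
      vertex 0.00 0.00 10.00
      vertex 0.00 18.00 0.00
      vertex 0.00 0.00 0.00
    endloop
  endfacet
  facet normal 1.0000 0.0000 0.0000
    outer loop
      vertex 21.00 0.00 0.00
      vertex 21.00 18.00 0.00
      vertex 21.00 0.00 10.00
    endloop
  endfacet
endsolid part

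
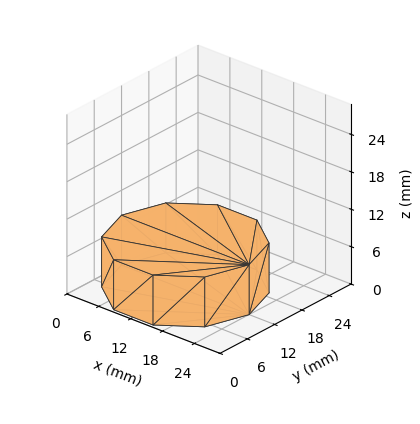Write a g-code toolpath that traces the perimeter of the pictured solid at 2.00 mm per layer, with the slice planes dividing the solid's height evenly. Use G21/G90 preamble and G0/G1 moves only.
Reading the render: the shape is a regular 10-sided prism (a cylinder approximated with 10 flat sides), circumscribed radius ≈ 12 mm, height ≈ 8 mm (dimensions read to the nearest mm from the axis ticks). For the g-code, the solid's height is divided into equal slices at the stated Δz and each level perimeter traced with G1 moves after a G0 lift.

; perimeter-only toolpath
G21 ; units = mm
G90 ; absolute positioning
G28 ; home
; layer 1
G0 Z2.00
G0 X24.00 Y12.00
G1 X21.71 Y19.05
G1 X15.71 Y23.41
G1 X8.29 Y23.41
G1 X2.29 Y19.05
G1 X0.00 Y12.00
G1 X2.29 Y4.95
G1 X8.29 Y0.59
G1 X15.71 Y0.59
G1 X21.71 Y4.95
G1 X24.00 Y12.00
; layer 2
G0 Z4.00
G0 X24.00 Y12.00
G1 X21.71 Y19.05
G1 X15.71 Y23.41
G1 X8.29 Y23.41
G1 X2.29 Y19.05
G1 X0.00 Y12.00
G1 X2.29 Y4.95
G1 X8.29 Y0.59
G1 X15.71 Y0.59
G1 X21.71 Y4.95
G1 X24.00 Y12.00
; layer 3
G0 Z6.00
G0 X24.00 Y12.00
G1 X21.71 Y19.05
G1 X15.71 Y23.41
G1 X8.29 Y23.41
G1 X2.29 Y19.05
G1 X0.00 Y12.00
G1 X2.29 Y4.95
G1 X8.29 Y0.59
G1 X15.71 Y0.59
G1 X21.71 Y4.95
G1 X24.00 Y12.00
; layer 4
G0 Z8.00
G0 X24.00 Y12.00
G1 X21.71 Y19.05
G1 X15.71 Y23.41
G1 X8.29 Y23.41
G1 X2.29 Y19.05
G1 X0.00 Y12.00
G1 X2.29 Y4.95
G1 X8.29 Y0.59
G1 X15.71 Y0.59
G1 X21.71 Y4.95
G1 X24.00 Y12.00
M2 ; end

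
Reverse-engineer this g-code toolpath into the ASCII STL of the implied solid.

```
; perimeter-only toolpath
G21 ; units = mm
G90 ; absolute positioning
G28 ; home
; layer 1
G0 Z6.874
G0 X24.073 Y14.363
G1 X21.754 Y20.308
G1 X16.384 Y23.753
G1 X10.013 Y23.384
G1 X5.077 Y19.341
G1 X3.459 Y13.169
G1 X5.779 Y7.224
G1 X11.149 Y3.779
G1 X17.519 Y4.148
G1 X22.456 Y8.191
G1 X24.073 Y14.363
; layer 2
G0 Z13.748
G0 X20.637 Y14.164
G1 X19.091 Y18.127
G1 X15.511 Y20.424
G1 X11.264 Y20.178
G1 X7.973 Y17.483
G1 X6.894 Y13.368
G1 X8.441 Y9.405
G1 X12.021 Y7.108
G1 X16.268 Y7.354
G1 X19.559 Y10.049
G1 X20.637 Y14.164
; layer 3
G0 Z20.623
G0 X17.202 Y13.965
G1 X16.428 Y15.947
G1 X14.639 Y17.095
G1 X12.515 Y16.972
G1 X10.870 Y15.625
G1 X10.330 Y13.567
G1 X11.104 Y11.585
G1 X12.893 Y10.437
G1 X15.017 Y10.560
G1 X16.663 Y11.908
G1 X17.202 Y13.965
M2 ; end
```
solid part
  facet normal 0.0000 0.0000 -1.0000
    outer loop
      vertex 17.256 27.082 0.000
      vertex 24.416 22.488 0.000
      vertex 27.509 14.562 0.000
    endloop
  endfacet
  facet normal 0.0000 0.0000 -1.0000
    outer loop
      vertex 8.762 26.590 0.000
      vertex 17.256 27.082 0.000
      vertex 27.509 14.562 0.000
    endloop
  endfacet
  facet normal 0.0000 0.0000 -1.0000
    outer loop
      vertex 2.180 21.200 0.000
      vertex 8.762 26.590 0.000
      vertex 27.509 14.562 0.000
    endloop
  endfacet
  facet normal 0.0000 0.0000 -1.0000
    outer loop
      vertex 0.023 12.970 0.000
      vertex 2.180 21.200 0.000
      vertex 27.509 14.562 0.000
    endloop
  endfacet
  facet normal 0.0000 0.0000 -1.0000
    outer loop
      vertex 3.116 5.044 0.000
      vertex 0.023 12.970 0.000
      vertex 27.509 14.562 0.000
    endloop
  endfacet
  facet normal 0.0000 0.0000 -1.0000
    outer loop
      vertex 10.276 0.450 0.000
      vertex 3.116 5.044 0.000
      vertex 27.509 14.562 0.000
    endloop
  endfacet
  facet normal 0.0000 0.0000 -1.0000
    outer loop
      vertex 18.770 0.942 0.000
      vertex 10.276 0.450 0.000
      vertex 27.509 14.562 0.000
    endloop
  endfacet
  facet normal 0.0000 0.0000 -1.0000
    outer loop
      vertex 25.352 6.332 0.000
      vertex 18.770 0.942 0.000
      vertex 27.509 14.562 0.000
    endloop
  endfacet
  facet normal 0.8411 0.3282 0.4299
    outer loop
      vertex 27.509 14.562 0.000
      vertex 24.416 22.488 0.000
      vertex 13.766 13.766 27.497
    endloop
  endfacet
  facet normal 0.4876 0.7599 0.4299
    outer loop
      vertex 24.416 22.488 0.000
      vertex 17.256 27.082 0.000
      vertex 13.766 13.766 27.497
    endloop
  endfacet
  facet normal -0.0522 0.9014 0.4299
    outer loop
      vertex 17.256 27.082 0.000
      vertex 8.762 26.590 0.000
      vertex 13.766 13.766 27.497
    endloop
  endfacet
  facet normal -0.5720 0.6985 0.4299
    outer loop
      vertex 8.762 26.590 0.000
      vertex 2.180 21.200 0.000
      vertex 13.766 13.766 27.497
    endloop
  endfacet
  facet normal -0.8734 0.2289 0.4299
    outer loop
      vertex 2.180 21.200 0.000
      vertex 0.023 12.970 0.000
      vertex 13.766 13.766 27.497
    endloop
  endfacet
  facet normal -0.8411 -0.3282 0.4299
    outer loop
      vertex 0.023 12.970 0.000
      vertex 3.116 5.044 0.000
      vertex 13.766 13.766 27.497
    endloop
  endfacet
  facet normal -0.4876 -0.7599 0.4299
    outer loop
      vertex 3.116 5.044 0.000
      vertex 10.276 0.450 0.000
      vertex 13.766 13.766 27.497
    endloop
  endfacet
  facet normal 0.0522 -0.9014 0.4299
    outer loop
      vertex 10.276 0.450 0.000
      vertex 18.770 0.942 0.000
      vertex 13.766 13.766 27.497
    endloop
  endfacet
  facet normal 0.5720 -0.6985 0.4299
    outer loop
      vertex 18.770 0.942 0.000
      vertex 25.352 6.332 0.000
      vertex 13.766 13.766 27.497
    endloop
  endfacet
  facet normal 0.8734 -0.2289 0.4299
    outer loop
      vertex 25.352 6.332 0.000
      vertex 27.509 14.562 0.000
      vertex 13.766 13.766 27.497
    endloop
  endfacet
endsolid part

The G0 Z moves step by Δz≈6.874 mm. The G1 loops shrink linearly with z, so the solid tapers from its base footprint up to z≈27.5. Closing with a flat bottom cap and the tapered top and triangulating gives 18 facets — a regular 10-sided pyramid, base circumscribed radius ≈ 13.8 mm, apex at z ≈ 27.5 mm.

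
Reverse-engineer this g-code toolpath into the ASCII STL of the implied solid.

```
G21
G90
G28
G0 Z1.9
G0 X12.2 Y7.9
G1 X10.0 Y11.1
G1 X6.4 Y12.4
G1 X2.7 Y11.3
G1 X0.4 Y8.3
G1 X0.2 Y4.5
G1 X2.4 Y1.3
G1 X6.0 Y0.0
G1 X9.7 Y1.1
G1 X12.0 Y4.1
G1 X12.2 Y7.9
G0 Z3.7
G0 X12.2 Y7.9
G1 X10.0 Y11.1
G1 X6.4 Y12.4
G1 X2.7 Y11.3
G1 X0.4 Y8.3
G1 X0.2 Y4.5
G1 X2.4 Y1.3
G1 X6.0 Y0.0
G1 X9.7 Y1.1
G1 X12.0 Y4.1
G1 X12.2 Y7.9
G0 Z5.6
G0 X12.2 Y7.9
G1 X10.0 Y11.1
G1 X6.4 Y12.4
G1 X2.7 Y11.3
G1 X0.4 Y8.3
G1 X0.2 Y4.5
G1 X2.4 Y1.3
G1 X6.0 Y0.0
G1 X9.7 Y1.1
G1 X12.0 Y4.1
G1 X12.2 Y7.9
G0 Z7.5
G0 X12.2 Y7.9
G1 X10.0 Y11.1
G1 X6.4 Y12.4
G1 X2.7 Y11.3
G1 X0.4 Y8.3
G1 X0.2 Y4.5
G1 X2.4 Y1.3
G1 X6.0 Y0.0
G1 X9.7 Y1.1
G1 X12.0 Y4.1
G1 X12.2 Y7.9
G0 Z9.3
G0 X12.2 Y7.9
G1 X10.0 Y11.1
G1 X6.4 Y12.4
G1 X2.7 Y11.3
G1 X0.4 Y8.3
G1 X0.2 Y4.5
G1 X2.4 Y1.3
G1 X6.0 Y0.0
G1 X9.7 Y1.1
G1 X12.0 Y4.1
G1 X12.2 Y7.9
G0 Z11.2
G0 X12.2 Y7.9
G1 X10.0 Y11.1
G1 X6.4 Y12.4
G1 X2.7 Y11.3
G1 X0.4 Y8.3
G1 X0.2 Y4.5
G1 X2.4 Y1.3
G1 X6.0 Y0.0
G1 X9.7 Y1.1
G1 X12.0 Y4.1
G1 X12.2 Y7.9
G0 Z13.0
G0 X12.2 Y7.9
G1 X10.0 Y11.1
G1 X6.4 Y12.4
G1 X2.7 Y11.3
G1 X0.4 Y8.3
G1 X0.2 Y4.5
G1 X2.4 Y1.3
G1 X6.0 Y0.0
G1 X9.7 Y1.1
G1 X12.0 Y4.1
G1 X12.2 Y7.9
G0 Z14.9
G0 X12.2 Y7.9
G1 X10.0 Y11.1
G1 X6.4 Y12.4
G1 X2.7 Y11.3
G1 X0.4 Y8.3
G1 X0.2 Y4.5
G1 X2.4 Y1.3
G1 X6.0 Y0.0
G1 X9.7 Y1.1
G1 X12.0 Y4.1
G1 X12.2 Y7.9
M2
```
solid part
  facet normal 0.0000 0.0000 -1.0000
    outer loop
      vertex 6.4 12.4 0.0
      vertex 10.0 11.1 0.0
      vertex 12.2 7.9 0.0
    endloop
  endfacet
  facet normal 0.0000 0.0000 -1.0000
    outer loop
      vertex 2.7 11.3 0.0
      vertex 6.4 12.4 0.0
      vertex 12.2 7.9 0.0
    endloop
  endfacet
  facet normal 0.0000 0.0000 -1.0000
    outer loop
      vertex 0.4 8.3 0.0
      vertex 2.7 11.3 0.0
      vertex 12.2 7.9 0.0
    endloop
  endfacet
  facet normal 0.0000 0.0000 -1.0000
    outer loop
      vertex 0.2 4.5 0.0
      vertex 0.4 8.3 0.0
      vertex 12.2 7.9 0.0
    endloop
  endfacet
  facet normal 0.0000 0.0000 -1.0000
    outer loop
      vertex 2.4 1.3 0.0
      vertex 0.2 4.5 0.0
      vertex 12.2 7.9 0.0
    endloop
  endfacet
  facet normal 0.0000 0.0000 -1.0000
    outer loop
      vertex 6.0 0.0 0.0
      vertex 2.4 1.3 0.0
      vertex 12.2 7.9 0.0
    endloop
  endfacet
  facet normal 0.0000 0.0000 -1.0000
    outer loop
      vertex 9.7 1.1 0.0
      vertex 6.0 0.0 0.0
      vertex 12.2 7.9 0.0
    endloop
  endfacet
  facet normal 0.0000 0.0000 -1.0000
    outer loop
      vertex 12.0 4.1 0.0
      vertex 9.7 1.1 0.0
      vertex 12.2 7.9 0.0
    endloop
  endfacet
  facet normal 0.0000 0.0000 1.0000
    outer loop
      vertex 12.2 7.9 14.9
      vertex 10.0 11.1 14.9
      vertex 6.4 12.4 14.9
    endloop
  endfacet
  facet normal 0.0000 0.0000 1.0000
    outer loop
      vertex 12.2 7.9 14.9
      vertex 6.4 12.4 14.9
      vertex 2.7 11.3 14.9
    endloop
  endfacet
  facet normal 0.0000 0.0000 1.0000
    outer loop
      vertex 12.2 7.9 14.9
      vertex 2.7 11.3 14.9
      vertex 0.4 8.3 14.9
    endloop
  endfacet
  facet normal 0.0000 0.0000 1.0000
    outer loop
      vertex 12.2 7.9 14.9
      vertex 0.4 8.3 14.9
      vertex 0.2 4.5 14.9
    endloop
  endfacet
  facet normal 0.0000 0.0000 1.0000
    outer loop
      vertex 12.2 7.9 14.9
      vertex 0.2 4.5 14.9
      vertex 2.4 1.3 14.9
    endloop
  endfacet
  facet normal 0.0000 0.0000 1.0000
    outer loop
      vertex 12.2 7.9 14.9
      vertex 2.4 1.3 14.9
      vertex 6.0 0.0 14.9
    endloop
  endfacet
  facet normal 0.0000 0.0000 1.0000
    outer loop
      vertex 12.2 7.9 14.9
      vertex 6.0 0.0 14.9
      vertex 9.7 1.1 14.9
    endloop
  endfacet
  facet normal 0.0000 0.0000 1.0000
    outer loop
      vertex 12.2 7.9 14.9
      vertex 9.7 1.1 14.9
      vertex 12.0 4.1 14.9
    endloop
  endfacet
  facet normal 0.8240 0.5665 0.0000
    outer loop
      vertex 12.2 7.9 0.0
      vertex 10.0 11.1 0.0
      vertex 10.0 11.1 14.9
    endloop
  endfacet
  facet normal 0.8240 0.5665 0.0000
    outer loop
      vertex 12.2 7.9 0.0
      vertex 10.0 11.1 14.9
      vertex 12.2 7.9 14.9
    endloop
  endfacet
  facet normal 0.3396 0.9406 0.0000
    outer loop
      vertex 10.0 11.1 0.0
      vertex 6.4 12.4 0.0
      vertex 6.4 12.4 14.9
    endloop
  endfacet
  facet normal 0.3396 0.9406 0.0000
    outer loop
      vertex 10.0 11.1 0.0
      vertex 6.4 12.4 14.9
      vertex 10.0 11.1 14.9
    endloop
  endfacet
  facet normal -0.2850 0.9585 0.0000
    outer loop
      vertex 6.4 12.4 0.0
      vertex 2.7 11.3 0.0
      vertex 2.7 11.3 14.9
    endloop
  endfacet
  facet normal -0.2850 0.9585 0.0000
    outer loop
      vertex 6.4 12.4 0.0
      vertex 2.7 11.3 14.9
      vertex 6.4 12.4 14.9
    endloop
  endfacet
  facet normal -0.7936 0.6084 0.0000
    outer loop
      vertex 2.7 11.3 0.0
      vertex 0.4 8.3 0.0
      vertex 0.4 8.3 14.9
    endloop
  endfacet
  facet normal -0.7936 0.6084 0.0000
    outer loop
      vertex 2.7 11.3 0.0
      vertex 0.4 8.3 14.9
      vertex 2.7 11.3 14.9
    endloop
  endfacet
  facet normal -0.9986 0.0526 0.0000
    outer loop
      vertex 0.4 8.3 0.0
      vertex 0.2 4.5 0.0
      vertex 0.2 4.5 14.9
    endloop
  endfacet
  facet normal -0.9986 0.0526 0.0000
    outer loop
      vertex 0.4 8.3 0.0
      vertex 0.2 4.5 14.9
      vertex 0.4 8.3 14.9
    endloop
  endfacet
  facet normal -0.8240 -0.5665 0.0000
    outer loop
      vertex 0.2 4.5 0.0
      vertex 2.4 1.3 0.0
      vertex 2.4 1.3 14.9
    endloop
  endfacet
  facet normal -0.8240 -0.5665 0.0000
    outer loop
      vertex 0.2 4.5 0.0
      vertex 2.4 1.3 14.9
      vertex 0.2 4.5 14.9
    endloop
  endfacet
  facet normal -0.3396 -0.9406 0.0000
    outer loop
      vertex 2.4 1.3 0.0
      vertex 6.0 0.0 0.0
      vertex 6.0 0.0 14.9
    endloop
  endfacet
  facet normal -0.3396 -0.9406 0.0000
    outer loop
      vertex 2.4 1.3 0.0
      vertex 6.0 0.0 14.9
      vertex 2.4 1.3 14.9
    endloop
  endfacet
  facet normal 0.2850 -0.9585 0.0000
    outer loop
      vertex 6.0 0.0 0.0
      vertex 9.7 1.1 0.0
      vertex 9.7 1.1 14.9
    endloop
  endfacet
  facet normal 0.2850 -0.9585 0.0000
    outer loop
      vertex 6.0 0.0 0.0
      vertex 9.7 1.1 14.9
      vertex 6.0 0.0 14.9
    endloop
  endfacet
  facet normal 0.7936 -0.6084 0.0000
    outer loop
      vertex 9.7 1.1 0.0
      vertex 12.0 4.1 0.0
      vertex 12.0 4.1 14.9
    endloop
  endfacet
  facet normal 0.7936 -0.6084 0.0000
    outer loop
      vertex 9.7 1.1 0.0
      vertex 12.0 4.1 14.9
      vertex 9.7 1.1 14.9
    endloop
  endfacet
  facet normal 0.9986 -0.0526 0.0000
    outer loop
      vertex 12.0 4.1 0.0
      vertex 12.2 7.9 0.0
      vertex 12.2 7.9 14.9
    endloop
  endfacet
  facet normal 0.9986 -0.0526 0.0000
    outer loop
      vertex 12.0 4.1 0.0
      vertex 12.2 7.9 14.9
      vertex 12.0 4.1 14.9
    endloop
  endfacet
endsolid part

The G0 Z moves step by Δz≈1.9 mm. Every layer's G1 loop is the same polygon, so the solid is a straight extrusion of it from z=0 to z≈14.9. Closing with flat bottom and top caps and triangulating gives 36 facets — a regular 10-sided prism (a cylinder approximated with 10 flat sides), circumscribed radius ≈ 6.2 mm, height ≈ 14.9 mm.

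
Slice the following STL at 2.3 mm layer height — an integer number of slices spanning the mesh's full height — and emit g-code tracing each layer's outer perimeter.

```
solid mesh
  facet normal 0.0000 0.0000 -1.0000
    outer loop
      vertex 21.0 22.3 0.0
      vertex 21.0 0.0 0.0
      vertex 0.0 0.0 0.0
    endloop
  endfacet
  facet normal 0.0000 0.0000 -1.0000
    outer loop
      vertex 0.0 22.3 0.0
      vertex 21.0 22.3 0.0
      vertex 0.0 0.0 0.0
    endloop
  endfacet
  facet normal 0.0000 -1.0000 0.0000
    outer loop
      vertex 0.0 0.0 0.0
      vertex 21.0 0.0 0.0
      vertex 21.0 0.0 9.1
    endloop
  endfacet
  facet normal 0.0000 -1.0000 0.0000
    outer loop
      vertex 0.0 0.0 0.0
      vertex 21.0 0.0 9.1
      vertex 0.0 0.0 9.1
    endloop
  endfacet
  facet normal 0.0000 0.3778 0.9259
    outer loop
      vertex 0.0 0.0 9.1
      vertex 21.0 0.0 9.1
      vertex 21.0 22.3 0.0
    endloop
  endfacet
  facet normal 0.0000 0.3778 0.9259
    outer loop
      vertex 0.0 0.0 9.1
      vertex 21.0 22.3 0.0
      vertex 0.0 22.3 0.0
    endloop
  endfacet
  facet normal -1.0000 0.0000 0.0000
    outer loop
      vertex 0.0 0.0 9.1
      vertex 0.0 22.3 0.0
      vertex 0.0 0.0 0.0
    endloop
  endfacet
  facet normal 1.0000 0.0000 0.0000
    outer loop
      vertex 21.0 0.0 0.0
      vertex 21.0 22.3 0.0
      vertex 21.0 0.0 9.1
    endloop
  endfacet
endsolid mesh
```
; perimeter-only toolpath
G21 ; units = mm
G90 ; absolute positioning
G28 ; home
; layer 1
G0 Z2.3
G0 X0.0 Y0.0
G1 X21.0 Y0.0
G1 X21.0 Y16.7
G1 X0.0 Y16.7
G1 X0.0 Y0.0
; layer 2
G0 Z4.5
G0 X0.0 Y0.0
G1 X21.0 Y0.0
G1 X21.0 Y11.2
G1 X0.0 Y11.2
G1 X0.0 Y0.0
; layer 3
G0 Z6.8
G0 X0.0 Y0.0
G1 X21.0 Y0.0
G1 X21.0 Y5.6
G1 X0.0 Y5.6
G1 X0.0 Y0.0
M2 ; end

The solid is a wedge (ramp): 21 × 22.3 mm base, rising to 9.1 mm along the y=0 edge and sloping linearly to z=0 at y=22.3. Slicing at Δz = 2.3 mm — 4 equal slices spanning the solid's height, so layer i sits at z = i·h/4 — gives 3 non-empty perimeters. Each is a 4-segment closed polygon; G0 lifts to the layer z and rapids to the start vertex, then G1 traces the edges. The cross-section shrinks linearly with z (the slice at the apex is degenerate and omitted).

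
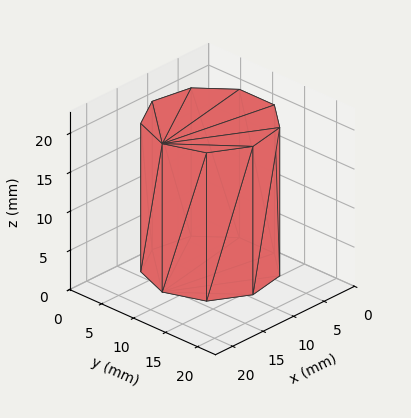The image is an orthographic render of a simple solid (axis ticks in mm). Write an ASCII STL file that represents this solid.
Reading the render: the shape is a regular 9-sided prism (a cylinder approximated with 9 flat sides), circumscribed radius ≈ 8 mm, height ≈ 19 mm (dimensions read to the nearest mm from the axis ticks). For the STL, each face is triangulated and given an outward normal.

solid part
  facet normal 0.0000 0.0000 -1.0000
    outer loop
      vertex 9.389 15.878 0.000
      vertex 14.128 13.142 0.000
      vertex 16.000 8.000 0.000
    endloop
  endfacet
  facet normal 0.0000 0.0000 -1.0000
    outer loop
      vertex 4.000 14.928 0.000
      vertex 9.389 15.878 0.000
      vertex 16.000 8.000 0.000
    endloop
  endfacet
  facet normal 0.0000 0.0000 -1.0000
    outer loop
      vertex 0.482 10.736 0.000
      vertex 4.000 14.928 0.000
      vertex 16.000 8.000 0.000
    endloop
  endfacet
  facet normal 0.0000 0.0000 -1.0000
    outer loop
      vertex 0.482 5.264 0.000
      vertex 0.482 10.736 0.000
      vertex 16.000 8.000 0.000
    endloop
  endfacet
  facet normal 0.0000 0.0000 -1.0000
    outer loop
      vertex 4.000 1.072 0.000
      vertex 0.482 5.264 0.000
      vertex 16.000 8.000 0.000
    endloop
  endfacet
  facet normal 0.0000 0.0000 -1.0000
    outer loop
      vertex 9.389 0.122 0.000
      vertex 4.000 1.072 0.000
      vertex 16.000 8.000 0.000
    endloop
  endfacet
  facet normal 0.0000 0.0000 -1.0000
    outer loop
      vertex 14.128 2.858 0.000
      vertex 9.389 0.122 0.000
      vertex 16.000 8.000 0.000
    endloop
  endfacet
  facet normal 0.0000 0.0000 1.0000
    outer loop
      vertex 16.000 8.000 19.000
      vertex 14.128 13.142 19.000
      vertex 9.389 15.878 19.000
    endloop
  endfacet
  facet normal 0.0000 0.0000 1.0000
    outer loop
      vertex 16.000 8.000 19.000
      vertex 9.389 15.878 19.000
      vertex 4.000 14.928 19.000
    endloop
  endfacet
  facet normal 0.0000 0.0000 1.0000
    outer loop
      vertex 16.000 8.000 19.000
      vertex 4.000 14.928 19.000
      vertex 0.482 10.736 19.000
    endloop
  endfacet
  facet normal 0.0000 0.0000 1.0000
    outer loop
      vertex 16.000 8.000 19.000
      vertex 0.482 10.736 19.000
      vertex 0.482 5.264 19.000
    endloop
  endfacet
  facet normal 0.0000 0.0000 1.0000
    outer loop
      vertex 16.000 8.000 19.000
      vertex 0.482 5.264 19.000
      vertex 4.000 1.072 19.000
    endloop
  endfacet
  facet normal 0.0000 0.0000 1.0000
    outer loop
      vertex 16.000 8.000 19.000
      vertex 4.000 1.072 19.000
      vertex 9.389 0.122 19.000
    endloop
  endfacet
  facet normal 0.0000 0.0000 1.0000
    outer loop
      vertex 16.000 8.000 19.000
      vertex 9.389 0.122 19.000
      vertex 14.128 2.858 19.000
    endloop
  endfacet
  facet normal 0.9397 0.3421 0.0000
    outer loop
      vertex 16.000 8.000 0.000
      vertex 14.128 13.142 0.000
      vertex 14.128 13.142 19.000
    endloop
  endfacet
  facet normal 0.9397 0.3421 0.0000
    outer loop
      vertex 16.000 8.000 0.000
      vertex 14.128 13.142 19.000
      vertex 16.000 8.000 19.000
    endloop
  endfacet
  facet normal 0.5000 0.8660 0.0000
    outer loop
      vertex 14.128 13.142 0.000
      vertex 9.389 15.878 0.000
      vertex 9.389 15.878 19.000
    endloop
  endfacet
  facet normal 0.5000 0.8660 0.0000
    outer loop
      vertex 14.128 13.142 0.000
      vertex 9.389 15.878 19.000
      vertex 14.128 13.142 19.000
    endloop
  endfacet
  facet normal -0.1736 0.9848 0.0000
    outer loop
      vertex 9.389 15.878 0.000
      vertex 4.000 14.928 0.000
      vertex 4.000 14.928 19.000
    endloop
  endfacet
  facet normal -0.1736 0.9848 0.0000
    outer loop
      vertex 9.389 15.878 0.000
      vertex 4.000 14.928 19.000
      vertex 9.389 15.878 19.000
    endloop
  endfacet
  facet normal -0.7660 0.6428 0.0000
    outer loop
      vertex 4.000 14.928 0.000
      vertex 0.482 10.736 0.000
      vertex 0.482 10.736 19.000
    endloop
  endfacet
  facet normal -0.7660 0.6428 0.0000
    outer loop
      vertex 4.000 14.928 0.000
      vertex 0.482 10.736 19.000
      vertex 4.000 14.928 19.000
    endloop
  endfacet
  facet normal -1.0000 0.0000 0.0000
    outer loop
      vertex 0.482 10.736 0.000
      vertex 0.482 5.264 0.000
      vertex 0.482 5.264 19.000
    endloop
  endfacet
  facet normal -1.0000 0.0000 0.0000
    outer loop
      vertex 0.482 10.736 0.000
      vertex 0.482 5.264 19.000
      vertex 0.482 10.736 19.000
    endloop
  endfacet
  facet normal -0.7660 -0.6428 0.0000
    outer loop
      vertex 0.482 5.264 0.000
      vertex 4.000 1.072 0.000
      vertex 4.000 1.072 19.000
    endloop
  endfacet
  facet normal -0.7660 -0.6428 0.0000
    outer loop
      vertex 0.482 5.264 0.000
      vertex 4.000 1.072 19.000
      vertex 0.482 5.264 19.000
    endloop
  endfacet
  facet normal -0.1736 -0.9848 0.0000
    outer loop
      vertex 4.000 1.072 0.000
      vertex 9.389 0.122 0.000
      vertex 9.389 0.122 19.000
    endloop
  endfacet
  facet normal -0.1736 -0.9848 0.0000
    outer loop
      vertex 4.000 1.072 0.000
      vertex 9.389 0.122 19.000
      vertex 4.000 1.072 19.000
    endloop
  endfacet
  facet normal 0.5000 -0.8660 0.0000
    outer loop
      vertex 9.389 0.122 0.000
      vertex 14.128 2.858 0.000
      vertex 14.128 2.858 19.000
    endloop
  endfacet
  facet normal 0.5000 -0.8660 0.0000
    outer loop
      vertex 9.389 0.122 0.000
      vertex 14.128 2.858 19.000
      vertex 9.389 0.122 19.000
    endloop
  endfacet
  facet normal 0.9397 -0.3421 0.0000
    outer loop
      vertex 14.128 2.858 0.000
      vertex 16.000 8.000 0.000
      vertex 16.000 8.000 19.000
    endloop
  endfacet
  facet normal 0.9397 -0.3421 0.0000
    outer loop
      vertex 14.128 2.858 0.000
      vertex 16.000 8.000 19.000
      vertex 14.128 2.858 19.000
    endloop
  endfacet
endsolid part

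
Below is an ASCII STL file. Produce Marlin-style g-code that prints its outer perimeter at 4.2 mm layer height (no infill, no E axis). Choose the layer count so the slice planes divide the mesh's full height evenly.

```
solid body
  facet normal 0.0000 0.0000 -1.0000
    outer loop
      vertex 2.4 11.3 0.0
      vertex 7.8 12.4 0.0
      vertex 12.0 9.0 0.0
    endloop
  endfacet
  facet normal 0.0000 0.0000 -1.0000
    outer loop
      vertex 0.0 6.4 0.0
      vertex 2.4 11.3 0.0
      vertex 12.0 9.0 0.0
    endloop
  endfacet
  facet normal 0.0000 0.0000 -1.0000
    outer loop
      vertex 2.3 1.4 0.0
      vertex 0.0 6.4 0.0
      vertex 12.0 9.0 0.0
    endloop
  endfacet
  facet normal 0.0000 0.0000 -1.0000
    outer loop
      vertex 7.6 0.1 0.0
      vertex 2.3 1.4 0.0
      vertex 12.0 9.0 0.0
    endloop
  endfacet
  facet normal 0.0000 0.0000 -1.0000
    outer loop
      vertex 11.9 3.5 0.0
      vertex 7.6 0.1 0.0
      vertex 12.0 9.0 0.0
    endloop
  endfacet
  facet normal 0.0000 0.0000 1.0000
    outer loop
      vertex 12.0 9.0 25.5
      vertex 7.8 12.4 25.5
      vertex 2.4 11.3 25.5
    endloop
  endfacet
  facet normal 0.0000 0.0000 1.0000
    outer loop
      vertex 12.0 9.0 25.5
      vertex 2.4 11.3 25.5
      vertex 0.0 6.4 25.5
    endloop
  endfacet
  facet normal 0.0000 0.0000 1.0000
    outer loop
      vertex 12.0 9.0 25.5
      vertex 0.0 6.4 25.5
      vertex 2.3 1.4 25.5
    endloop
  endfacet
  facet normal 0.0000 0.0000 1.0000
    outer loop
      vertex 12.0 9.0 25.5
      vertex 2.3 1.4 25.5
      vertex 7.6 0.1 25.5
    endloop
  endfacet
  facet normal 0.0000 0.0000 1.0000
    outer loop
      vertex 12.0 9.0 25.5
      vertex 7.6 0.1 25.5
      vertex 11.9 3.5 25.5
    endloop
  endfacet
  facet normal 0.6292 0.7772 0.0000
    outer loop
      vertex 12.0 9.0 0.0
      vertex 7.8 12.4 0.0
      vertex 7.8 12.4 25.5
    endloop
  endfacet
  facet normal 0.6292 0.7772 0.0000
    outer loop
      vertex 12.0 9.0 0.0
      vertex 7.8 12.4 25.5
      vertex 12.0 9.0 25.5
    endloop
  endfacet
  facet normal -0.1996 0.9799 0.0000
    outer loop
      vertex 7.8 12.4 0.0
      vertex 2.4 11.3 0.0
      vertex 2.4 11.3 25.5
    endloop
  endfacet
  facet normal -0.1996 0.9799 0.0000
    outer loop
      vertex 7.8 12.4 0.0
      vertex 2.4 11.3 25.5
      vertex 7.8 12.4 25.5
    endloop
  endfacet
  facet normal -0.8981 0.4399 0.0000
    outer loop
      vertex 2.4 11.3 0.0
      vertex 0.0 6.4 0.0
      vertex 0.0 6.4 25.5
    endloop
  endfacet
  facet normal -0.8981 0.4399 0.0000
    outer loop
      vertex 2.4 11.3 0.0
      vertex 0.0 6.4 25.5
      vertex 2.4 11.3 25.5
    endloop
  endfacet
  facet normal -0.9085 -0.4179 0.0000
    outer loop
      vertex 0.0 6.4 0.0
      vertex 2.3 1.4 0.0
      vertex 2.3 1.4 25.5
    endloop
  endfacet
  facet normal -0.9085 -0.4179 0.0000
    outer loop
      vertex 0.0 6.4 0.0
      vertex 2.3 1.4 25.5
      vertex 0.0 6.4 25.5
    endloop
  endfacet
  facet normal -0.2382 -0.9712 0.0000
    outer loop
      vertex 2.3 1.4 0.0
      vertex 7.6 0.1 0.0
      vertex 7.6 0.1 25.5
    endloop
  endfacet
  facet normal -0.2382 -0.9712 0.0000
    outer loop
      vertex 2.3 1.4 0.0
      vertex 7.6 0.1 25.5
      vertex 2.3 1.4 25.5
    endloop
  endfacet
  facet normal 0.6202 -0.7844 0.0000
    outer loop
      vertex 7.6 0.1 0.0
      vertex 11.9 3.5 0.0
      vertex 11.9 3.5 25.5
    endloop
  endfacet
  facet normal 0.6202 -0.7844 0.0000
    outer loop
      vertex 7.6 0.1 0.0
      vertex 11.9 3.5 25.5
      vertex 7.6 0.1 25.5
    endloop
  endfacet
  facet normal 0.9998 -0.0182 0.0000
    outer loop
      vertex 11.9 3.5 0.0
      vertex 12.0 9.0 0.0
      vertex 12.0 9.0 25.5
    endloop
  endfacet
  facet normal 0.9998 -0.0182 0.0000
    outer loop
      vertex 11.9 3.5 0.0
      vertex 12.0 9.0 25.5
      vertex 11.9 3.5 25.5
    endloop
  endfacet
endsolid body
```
; perimeter-only toolpath
G21 ; units = mm
G90 ; absolute positioning
G28 ; home
; layer 1
G0 Z4.2
G0 X12.0 Y9.0
G1 X7.8 Y12.4
G1 X2.4 Y11.3
G1 X0.0 Y6.4
G1 X2.3 Y1.4
G1 X7.6 Y0.1
G1 X11.9 Y3.5
G1 X12.0 Y9.0
; layer 2
G0 Z8.5
G0 X12.0 Y9.0
G1 X7.8 Y12.4
G1 X2.4 Y11.3
G1 X0.0 Y6.4
G1 X2.3 Y1.4
G1 X7.6 Y0.1
G1 X11.9 Y3.5
G1 X12.0 Y9.0
; layer 3
G0 Z12.8
G0 X12.0 Y9.0
G1 X7.8 Y12.4
G1 X2.4 Y11.3
G1 X0.0 Y6.4
G1 X2.3 Y1.4
G1 X7.6 Y0.1
G1 X11.9 Y3.5
G1 X12.0 Y9.0
; layer 4
G0 Z17.0
G0 X12.0 Y9.0
G1 X7.8 Y12.4
G1 X2.4 Y11.3
G1 X0.0 Y6.4
G1 X2.3 Y1.4
G1 X7.6 Y0.1
G1 X11.9 Y3.5
G1 X12.0 Y9.0
; layer 5
G0 Z21.2
G0 X12.0 Y9.0
G1 X7.8 Y12.4
G1 X2.4 Y11.3
G1 X0.0 Y6.4
G1 X2.3 Y1.4
G1 X7.6 Y0.1
G1 X11.9 Y3.5
G1 X12.0 Y9.0
; layer 6
G0 Z25.5
G0 X12.0 Y9.0
G1 X7.8 Y12.4
G1 X2.4 Y11.3
G1 X0.0 Y6.4
G1 X2.3 Y1.4
G1 X7.6 Y0.1
G1 X11.9 Y3.5
G1 X12.0 Y9.0
M2 ; end

The solid is a regular 7-sided prism (a cylinder approximated with 7 flat sides), circumscribed radius ≈ 6.3 mm, height ≈ 25.5 mm. Slicing at Δz = 4.2 mm — 6 equal slices spanning the solid's height, so layer i sits at z = i·h/6 — gives 6 non-empty perimeters. Each is a 7-segment closed polygon; G0 lifts to the layer z and rapids to the start vertex, then G1 traces the edges.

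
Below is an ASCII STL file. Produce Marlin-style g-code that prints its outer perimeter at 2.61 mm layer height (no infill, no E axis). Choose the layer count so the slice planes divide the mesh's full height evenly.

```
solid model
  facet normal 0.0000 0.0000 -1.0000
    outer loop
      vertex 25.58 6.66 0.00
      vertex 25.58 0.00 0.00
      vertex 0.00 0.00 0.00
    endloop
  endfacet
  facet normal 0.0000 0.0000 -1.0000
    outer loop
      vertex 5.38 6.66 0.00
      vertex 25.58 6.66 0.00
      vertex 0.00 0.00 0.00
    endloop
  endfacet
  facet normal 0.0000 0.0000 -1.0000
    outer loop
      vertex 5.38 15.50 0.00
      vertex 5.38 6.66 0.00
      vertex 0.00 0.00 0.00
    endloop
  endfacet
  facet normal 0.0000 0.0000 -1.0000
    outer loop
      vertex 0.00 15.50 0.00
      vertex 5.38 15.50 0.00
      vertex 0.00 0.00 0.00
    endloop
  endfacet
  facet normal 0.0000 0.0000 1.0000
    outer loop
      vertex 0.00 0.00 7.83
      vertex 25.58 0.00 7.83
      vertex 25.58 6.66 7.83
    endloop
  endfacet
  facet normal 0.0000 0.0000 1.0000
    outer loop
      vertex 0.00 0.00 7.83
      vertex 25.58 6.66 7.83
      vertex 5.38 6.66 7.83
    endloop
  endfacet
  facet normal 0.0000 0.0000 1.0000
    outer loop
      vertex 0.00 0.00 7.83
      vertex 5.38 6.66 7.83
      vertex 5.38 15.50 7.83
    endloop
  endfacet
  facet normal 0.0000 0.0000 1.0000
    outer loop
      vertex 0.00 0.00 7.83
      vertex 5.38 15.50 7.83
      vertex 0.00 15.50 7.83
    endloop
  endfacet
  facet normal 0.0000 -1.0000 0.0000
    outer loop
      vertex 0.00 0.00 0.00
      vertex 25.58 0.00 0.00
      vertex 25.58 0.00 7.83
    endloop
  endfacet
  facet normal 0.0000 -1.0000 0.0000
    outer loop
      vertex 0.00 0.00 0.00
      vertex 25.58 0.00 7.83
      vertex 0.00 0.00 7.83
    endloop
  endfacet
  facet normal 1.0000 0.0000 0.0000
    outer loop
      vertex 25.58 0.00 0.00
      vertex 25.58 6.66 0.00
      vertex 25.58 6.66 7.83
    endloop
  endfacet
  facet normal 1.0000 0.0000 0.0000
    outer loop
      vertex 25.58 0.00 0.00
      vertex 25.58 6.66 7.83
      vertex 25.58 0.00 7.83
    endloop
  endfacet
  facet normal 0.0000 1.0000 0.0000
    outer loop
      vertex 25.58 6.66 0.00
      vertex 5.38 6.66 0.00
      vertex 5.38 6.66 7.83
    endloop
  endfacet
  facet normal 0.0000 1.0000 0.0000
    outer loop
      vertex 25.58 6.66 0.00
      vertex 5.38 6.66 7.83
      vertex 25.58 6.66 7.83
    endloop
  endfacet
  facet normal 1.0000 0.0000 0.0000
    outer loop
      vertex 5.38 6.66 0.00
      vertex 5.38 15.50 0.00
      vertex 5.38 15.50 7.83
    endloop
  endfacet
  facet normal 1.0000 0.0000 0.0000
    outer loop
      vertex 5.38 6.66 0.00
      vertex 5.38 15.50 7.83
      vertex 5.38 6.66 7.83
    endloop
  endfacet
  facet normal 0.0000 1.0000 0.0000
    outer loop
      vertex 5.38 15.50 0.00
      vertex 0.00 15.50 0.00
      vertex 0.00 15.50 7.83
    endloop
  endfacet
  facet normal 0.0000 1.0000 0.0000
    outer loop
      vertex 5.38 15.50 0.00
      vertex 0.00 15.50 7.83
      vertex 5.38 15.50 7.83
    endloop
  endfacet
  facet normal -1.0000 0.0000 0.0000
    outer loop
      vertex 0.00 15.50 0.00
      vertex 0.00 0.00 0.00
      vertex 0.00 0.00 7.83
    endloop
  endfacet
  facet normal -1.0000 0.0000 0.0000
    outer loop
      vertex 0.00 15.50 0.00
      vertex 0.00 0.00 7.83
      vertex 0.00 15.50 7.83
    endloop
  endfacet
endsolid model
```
; perimeter-only toolpath
G21 ; units = mm
G90 ; absolute positioning
G28 ; home
; layer 1
G0 Z2.61
G0 X0.00 Y0.00
G1 X25.58 Y0.00
G1 X25.58 Y6.66
G1 X5.38 Y6.66
G1 X5.38 Y15.50
G1 X0.00 Y15.50
G1 X0.00 Y0.00
; layer 2
G0 Z5.22
G0 X0.00 Y0.00
G1 X25.58 Y0.00
G1 X25.58 Y6.66
G1 X5.38 Y6.66
G1 X5.38 Y15.50
G1 X0.00 Y15.50
G1 X0.00 Y0.00
; layer 3
G0 Z7.83
G0 X0.00 Y0.00
G1 X25.58 Y0.00
G1 X25.58 Y6.66
G1 X5.38 Y6.66
G1 X5.38 Y15.50
G1 X0.00 Y15.50
G1 X0.00 Y0.00
M2 ; end

The solid is an L-shaped prism: outer 25.6 × 15.5 mm, arm thicknesses ≈ 6.66 mm (horizontal) and 5.38 mm (vertical), extruded 7.83 mm in z. Slicing at Δz = 2.61 mm — 3 equal slices spanning the solid's height, so layer i sits at z = i·h/3 — gives 3 non-empty perimeters. Each is a 6-segment closed polygon; G0 lifts to the layer z and rapids to the start vertex, then G1 traces the edges.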